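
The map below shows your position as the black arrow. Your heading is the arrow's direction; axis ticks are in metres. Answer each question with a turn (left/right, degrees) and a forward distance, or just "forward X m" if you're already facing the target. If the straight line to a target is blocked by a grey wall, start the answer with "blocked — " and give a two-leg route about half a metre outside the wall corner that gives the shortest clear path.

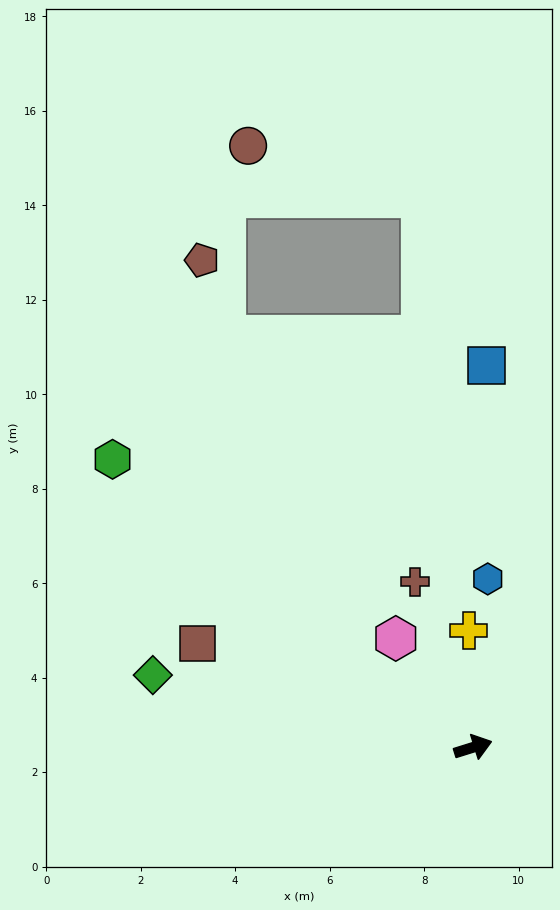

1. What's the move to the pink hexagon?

turn left 108°, forward 2.8 m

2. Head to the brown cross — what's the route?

turn left 92°, forward 3.7 m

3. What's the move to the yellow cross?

turn left 75°, forward 2.5 m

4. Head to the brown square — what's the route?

turn left 142°, forward 6.2 m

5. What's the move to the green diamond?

turn left 150°, forward 6.9 m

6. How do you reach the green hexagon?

turn left 124°, forward 9.8 m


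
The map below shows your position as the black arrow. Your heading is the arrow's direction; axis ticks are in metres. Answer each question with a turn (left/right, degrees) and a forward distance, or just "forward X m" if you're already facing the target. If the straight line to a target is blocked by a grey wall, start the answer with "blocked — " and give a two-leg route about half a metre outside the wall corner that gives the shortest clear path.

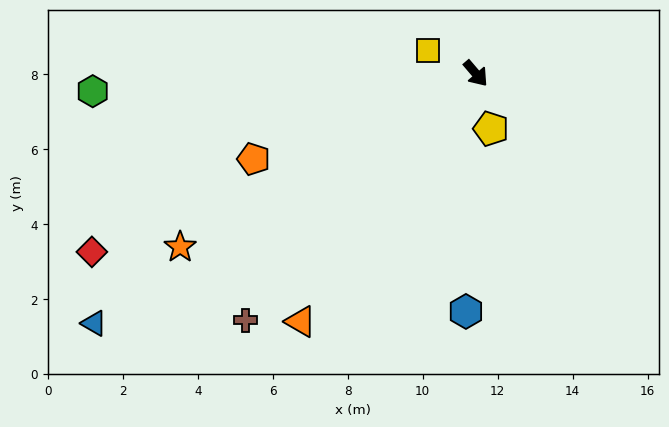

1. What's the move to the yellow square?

turn right 156°, forward 1.4 m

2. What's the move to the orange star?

turn right 100°, forward 9.1 m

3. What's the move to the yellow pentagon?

turn right 25°, forward 1.5 m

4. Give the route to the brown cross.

turn right 83°, forward 9.0 m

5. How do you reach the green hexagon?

turn right 128°, forward 10.2 m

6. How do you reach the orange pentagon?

turn right 109°, forward 6.4 m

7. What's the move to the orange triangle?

turn right 76°, forward 8.1 m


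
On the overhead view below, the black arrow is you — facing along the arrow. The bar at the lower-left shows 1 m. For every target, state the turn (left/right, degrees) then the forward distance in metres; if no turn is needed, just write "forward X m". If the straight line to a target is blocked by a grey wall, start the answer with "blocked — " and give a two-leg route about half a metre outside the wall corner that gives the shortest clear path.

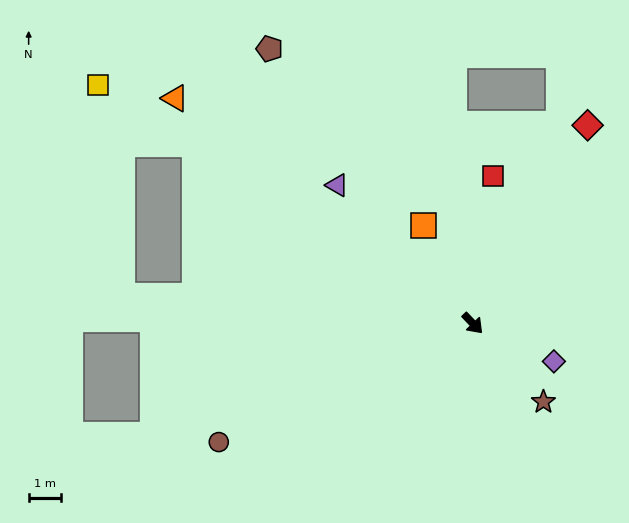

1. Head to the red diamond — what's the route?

turn left 106°, forward 7.1 m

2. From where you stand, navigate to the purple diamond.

turn left 21°, forward 2.8 m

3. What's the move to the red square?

turn left 129°, forward 4.6 m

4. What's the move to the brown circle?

turn right 109°, forward 8.6 m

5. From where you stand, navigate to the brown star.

forward 3.3 m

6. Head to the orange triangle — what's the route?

turn right 171°, forward 11.5 m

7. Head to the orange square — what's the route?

turn left 163°, forward 3.4 m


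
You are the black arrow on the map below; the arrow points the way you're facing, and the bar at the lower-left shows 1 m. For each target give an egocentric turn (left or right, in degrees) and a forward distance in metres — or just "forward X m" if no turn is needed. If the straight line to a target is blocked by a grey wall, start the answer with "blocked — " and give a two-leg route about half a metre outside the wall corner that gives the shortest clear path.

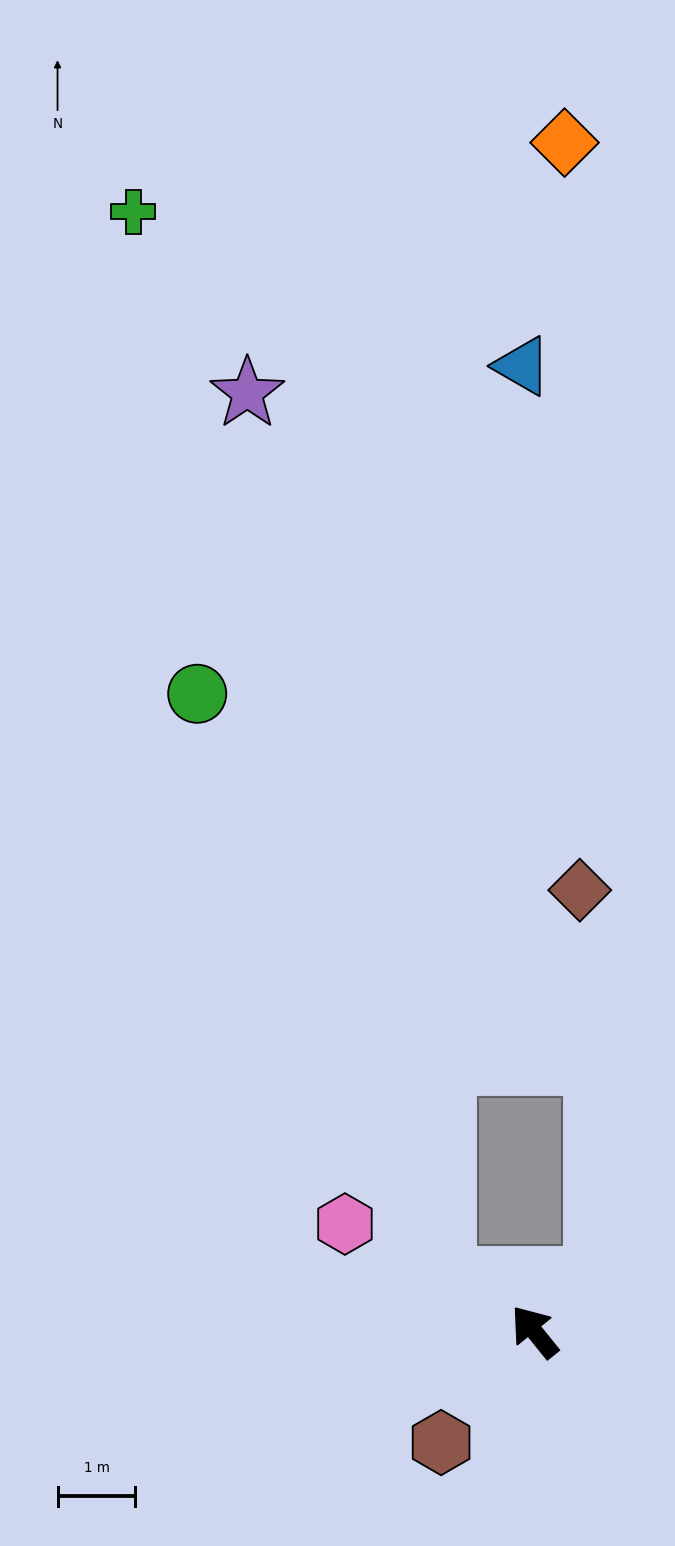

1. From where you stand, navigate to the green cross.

blocked — turn left 22°, forward 1.3 m, then turn right 45°, forward 14.3 m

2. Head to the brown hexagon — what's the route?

turn left 101°, forward 1.9 m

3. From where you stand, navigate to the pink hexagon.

turn left 22°, forward 2.8 m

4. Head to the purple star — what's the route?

blocked — turn left 22°, forward 1.3 m, then turn right 48°, forward 11.7 m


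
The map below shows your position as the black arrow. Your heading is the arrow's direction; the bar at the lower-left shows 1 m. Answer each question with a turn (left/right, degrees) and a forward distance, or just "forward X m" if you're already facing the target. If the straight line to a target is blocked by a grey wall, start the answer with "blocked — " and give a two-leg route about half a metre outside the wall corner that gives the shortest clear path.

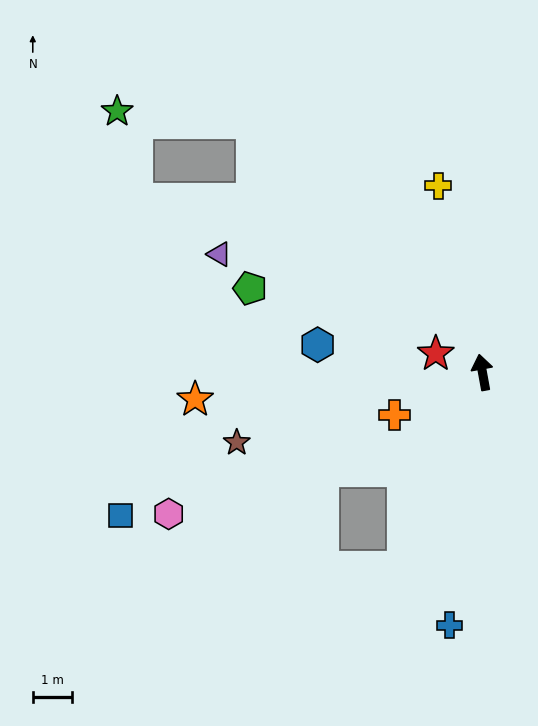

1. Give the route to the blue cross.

turn left 162°, forward 6.6 m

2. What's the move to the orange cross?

turn left 106°, forward 2.5 m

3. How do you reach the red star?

turn left 58°, forward 1.3 m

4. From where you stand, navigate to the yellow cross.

turn left 3°, forward 4.9 m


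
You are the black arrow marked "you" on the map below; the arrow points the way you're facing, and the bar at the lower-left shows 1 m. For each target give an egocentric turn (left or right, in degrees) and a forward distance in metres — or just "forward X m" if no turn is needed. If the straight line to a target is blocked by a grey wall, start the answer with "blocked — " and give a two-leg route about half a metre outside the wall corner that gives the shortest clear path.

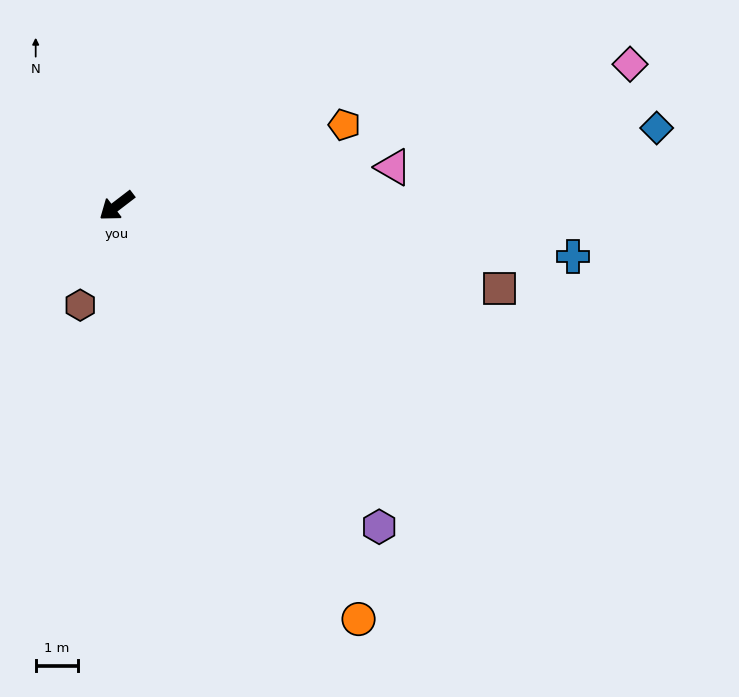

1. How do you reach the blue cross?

turn left 136°, forward 10.9 m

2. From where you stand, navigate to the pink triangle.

turn left 150°, forward 6.7 m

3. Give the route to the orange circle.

turn left 83°, forward 11.4 m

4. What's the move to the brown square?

turn left 130°, forward 9.3 m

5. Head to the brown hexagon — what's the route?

turn left 32°, forward 2.5 m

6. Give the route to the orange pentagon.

turn left 162°, forward 5.8 m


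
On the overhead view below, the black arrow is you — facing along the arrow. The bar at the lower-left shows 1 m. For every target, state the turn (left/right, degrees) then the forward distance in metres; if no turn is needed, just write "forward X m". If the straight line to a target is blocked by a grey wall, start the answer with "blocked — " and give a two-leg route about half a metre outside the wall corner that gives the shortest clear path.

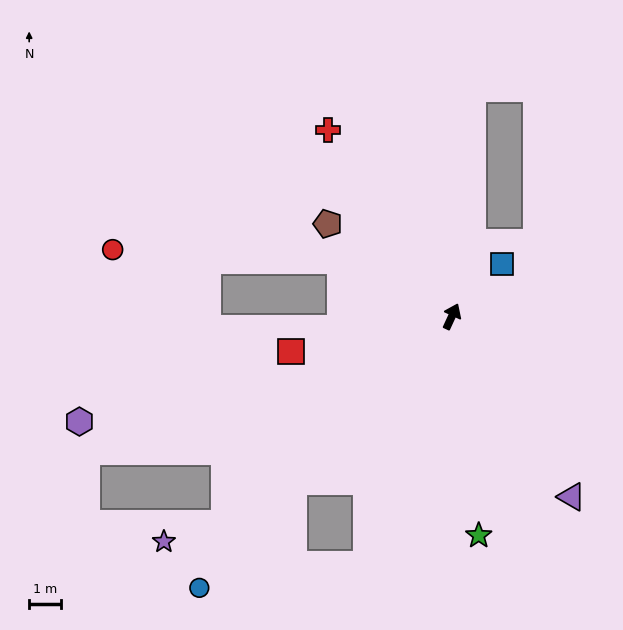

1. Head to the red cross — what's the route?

turn left 58°, forward 7.0 m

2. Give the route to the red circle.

blocked — turn left 88°, forward 3.9 m, then turn left 24°, forward 7.1 m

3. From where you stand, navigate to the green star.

turn right 148°, forward 6.9 m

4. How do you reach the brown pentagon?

turn left 78°, forward 4.9 m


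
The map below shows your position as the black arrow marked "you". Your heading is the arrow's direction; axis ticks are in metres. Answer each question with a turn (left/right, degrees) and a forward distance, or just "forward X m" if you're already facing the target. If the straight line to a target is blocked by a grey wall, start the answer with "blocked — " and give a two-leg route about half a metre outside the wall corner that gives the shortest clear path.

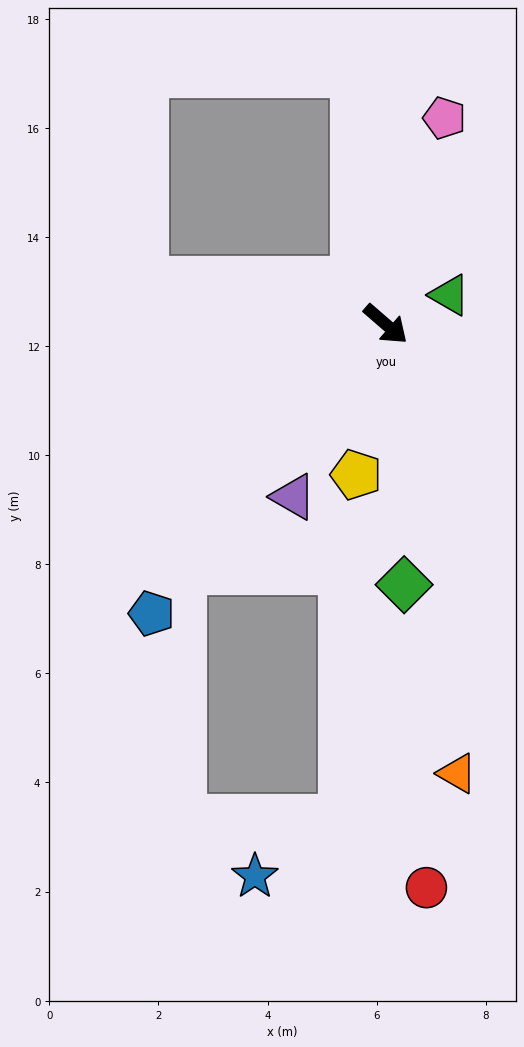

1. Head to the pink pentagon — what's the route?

turn left 115°, forward 3.9 m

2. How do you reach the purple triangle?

turn right 77°, forward 3.6 m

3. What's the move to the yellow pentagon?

turn right 60°, forward 2.8 m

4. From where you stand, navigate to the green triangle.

turn left 65°, forward 1.3 m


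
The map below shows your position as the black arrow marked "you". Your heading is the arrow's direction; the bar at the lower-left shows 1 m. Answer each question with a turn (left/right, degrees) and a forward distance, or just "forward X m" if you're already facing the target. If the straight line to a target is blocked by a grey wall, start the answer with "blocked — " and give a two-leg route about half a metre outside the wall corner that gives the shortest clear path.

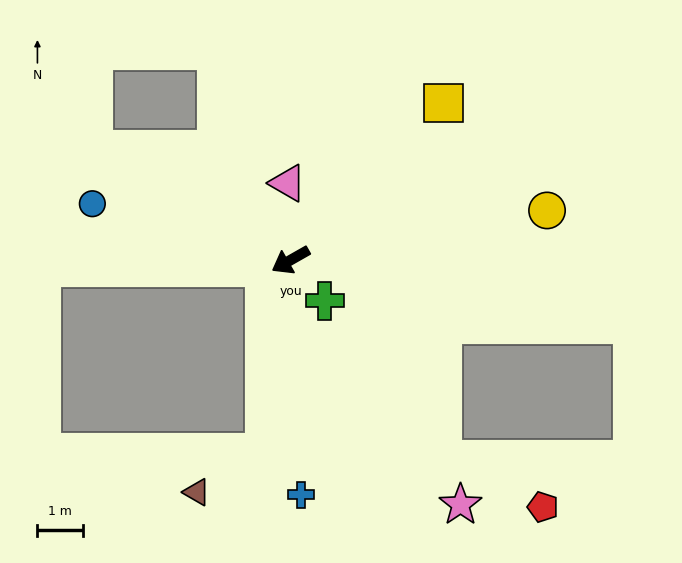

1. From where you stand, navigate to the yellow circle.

turn left 161°, forward 5.7 m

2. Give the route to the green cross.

turn left 101°, forward 1.2 m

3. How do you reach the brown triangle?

blocked — turn left 53°, forward 4.2 m, then turn right 52°, forward 1.7 m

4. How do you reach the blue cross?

turn left 63°, forward 5.1 m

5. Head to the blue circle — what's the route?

turn right 45°, forward 4.5 m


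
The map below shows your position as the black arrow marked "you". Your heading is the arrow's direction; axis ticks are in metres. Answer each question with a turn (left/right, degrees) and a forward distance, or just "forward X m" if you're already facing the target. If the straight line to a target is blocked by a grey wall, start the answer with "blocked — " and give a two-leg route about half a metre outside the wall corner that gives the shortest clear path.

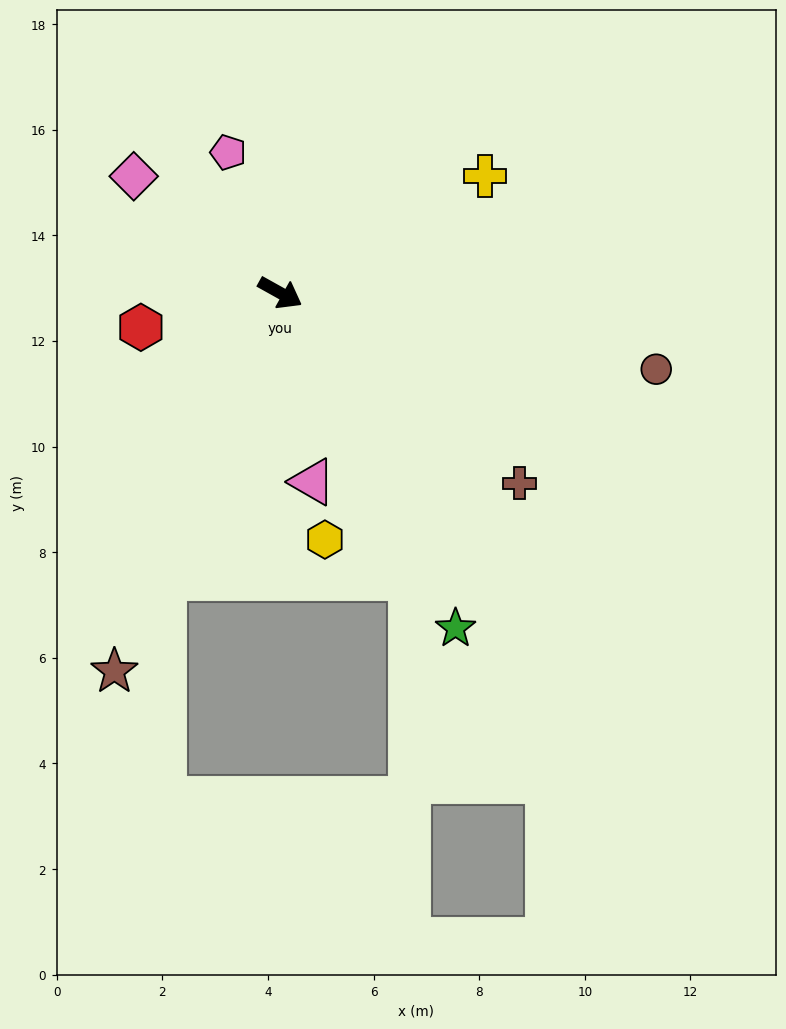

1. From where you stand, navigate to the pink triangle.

turn right 51°, forward 3.6 m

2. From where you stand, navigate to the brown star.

turn right 85°, forward 7.8 m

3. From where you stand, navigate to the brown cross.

turn right 9°, forward 5.8 m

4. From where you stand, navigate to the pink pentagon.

turn left 139°, forward 2.8 m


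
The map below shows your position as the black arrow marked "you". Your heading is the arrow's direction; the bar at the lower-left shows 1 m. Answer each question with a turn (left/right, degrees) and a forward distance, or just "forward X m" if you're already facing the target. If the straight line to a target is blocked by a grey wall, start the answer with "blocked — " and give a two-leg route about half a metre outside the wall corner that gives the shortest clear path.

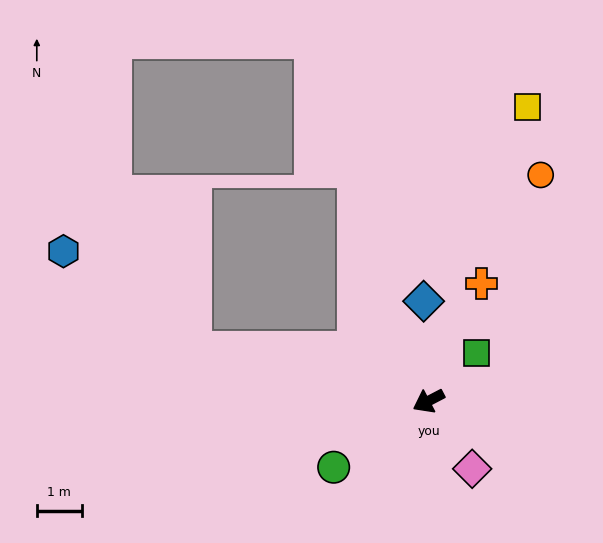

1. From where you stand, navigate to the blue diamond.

turn right 115°, forward 2.2 m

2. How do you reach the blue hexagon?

blocked — turn right 40°, forward 5.4 m, then turn right 25°, forward 3.6 m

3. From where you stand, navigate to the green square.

turn right 163°, forward 1.5 m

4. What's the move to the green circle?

turn left 7°, forward 2.6 m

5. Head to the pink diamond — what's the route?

turn left 95°, forward 1.8 m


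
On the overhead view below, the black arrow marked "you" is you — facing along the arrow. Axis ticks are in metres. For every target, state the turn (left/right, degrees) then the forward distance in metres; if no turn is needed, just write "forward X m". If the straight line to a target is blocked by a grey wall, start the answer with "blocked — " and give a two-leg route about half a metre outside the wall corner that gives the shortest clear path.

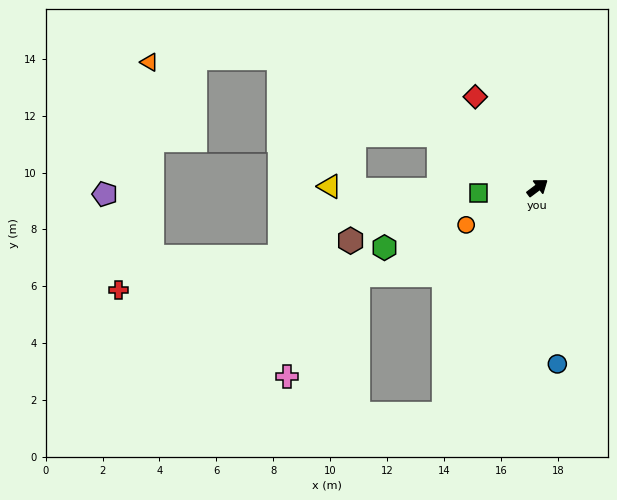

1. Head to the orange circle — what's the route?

turn left 171°, forward 2.8 m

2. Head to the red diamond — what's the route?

turn left 87°, forward 3.9 m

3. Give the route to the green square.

turn left 148°, forward 2.1 m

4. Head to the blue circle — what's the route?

turn right 121°, forward 6.2 m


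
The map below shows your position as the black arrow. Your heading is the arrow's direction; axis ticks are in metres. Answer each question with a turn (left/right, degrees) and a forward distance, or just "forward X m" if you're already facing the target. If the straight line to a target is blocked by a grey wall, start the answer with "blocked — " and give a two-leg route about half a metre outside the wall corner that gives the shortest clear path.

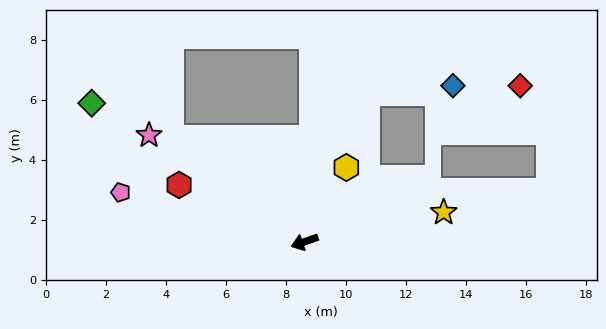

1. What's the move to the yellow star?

turn left 173°, forward 4.7 m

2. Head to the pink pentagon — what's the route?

turn right 34°, forward 6.4 m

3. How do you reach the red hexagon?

turn right 44°, forward 4.6 m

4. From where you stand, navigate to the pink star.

turn right 54°, forward 6.3 m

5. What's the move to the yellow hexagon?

turn right 139°, forward 2.8 m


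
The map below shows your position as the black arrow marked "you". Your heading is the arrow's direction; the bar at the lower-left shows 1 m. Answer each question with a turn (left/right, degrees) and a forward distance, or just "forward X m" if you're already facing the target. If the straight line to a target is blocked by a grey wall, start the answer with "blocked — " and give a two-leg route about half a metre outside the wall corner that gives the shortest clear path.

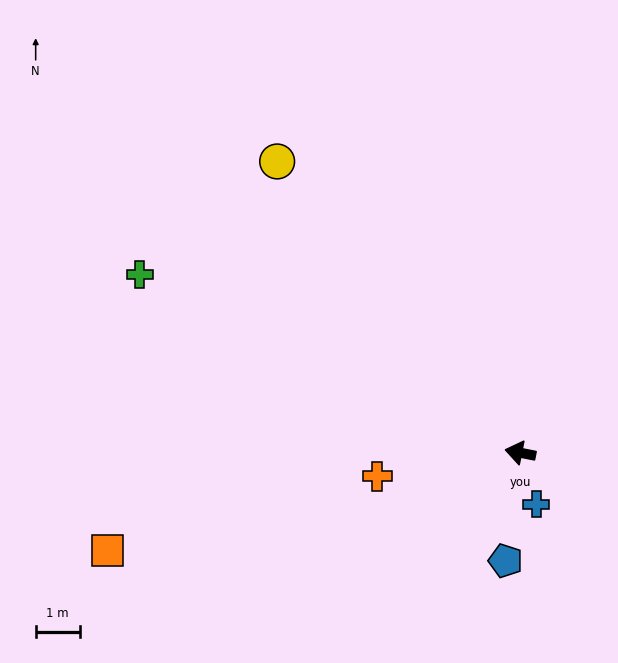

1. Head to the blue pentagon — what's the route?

turn left 93°, forward 2.5 m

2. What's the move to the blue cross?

turn left 118°, forward 1.2 m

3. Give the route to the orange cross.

turn left 21°, forward 3.3 m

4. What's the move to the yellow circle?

turn right 39°, forward 8.6 m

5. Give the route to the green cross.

turn right 14°, forward 9.6 m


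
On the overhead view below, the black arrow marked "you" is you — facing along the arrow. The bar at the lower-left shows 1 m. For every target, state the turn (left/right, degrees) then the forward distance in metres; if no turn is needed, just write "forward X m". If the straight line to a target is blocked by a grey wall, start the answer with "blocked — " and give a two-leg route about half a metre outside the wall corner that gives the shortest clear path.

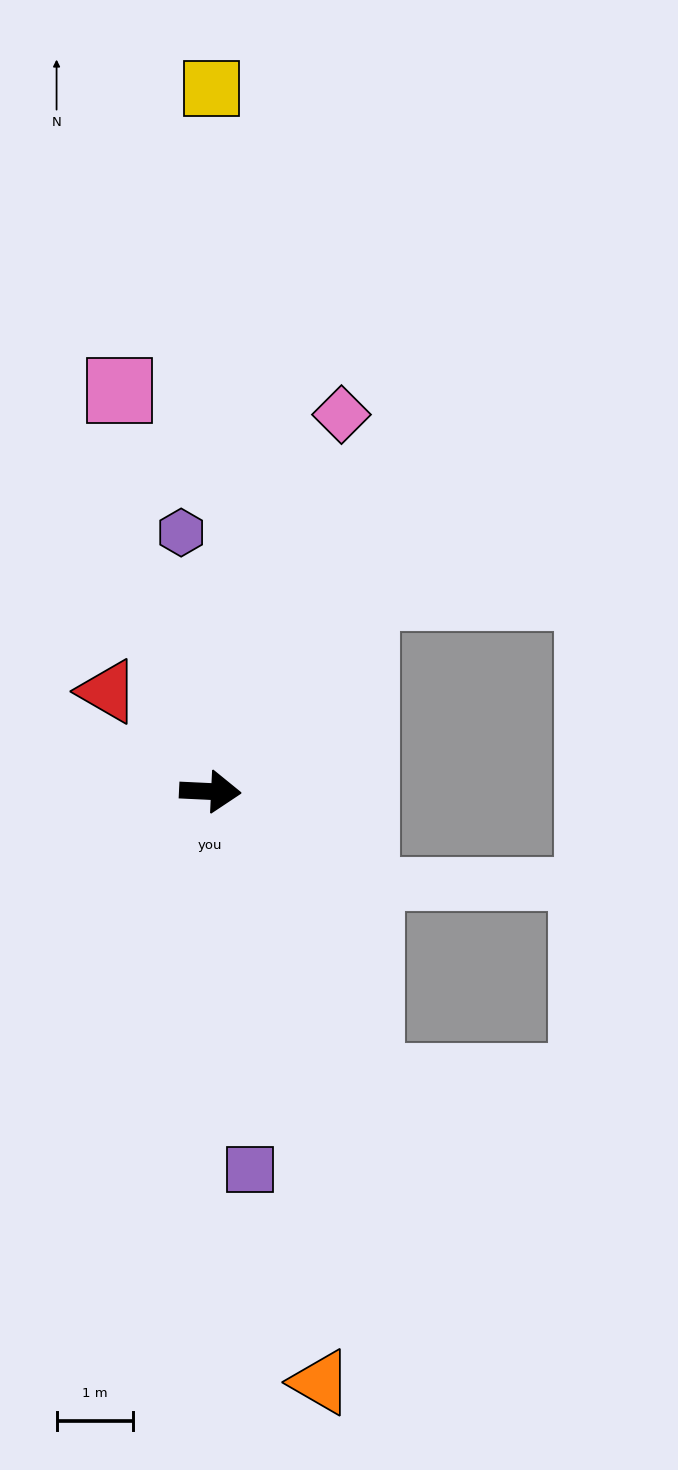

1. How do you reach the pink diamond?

turn left 74°, forward 5.2 m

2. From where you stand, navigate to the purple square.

turn right 81°, forward 5.0 m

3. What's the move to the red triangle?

turn left 138°, forward 1.9 m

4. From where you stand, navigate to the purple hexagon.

turn left 99°, forward 3.4 m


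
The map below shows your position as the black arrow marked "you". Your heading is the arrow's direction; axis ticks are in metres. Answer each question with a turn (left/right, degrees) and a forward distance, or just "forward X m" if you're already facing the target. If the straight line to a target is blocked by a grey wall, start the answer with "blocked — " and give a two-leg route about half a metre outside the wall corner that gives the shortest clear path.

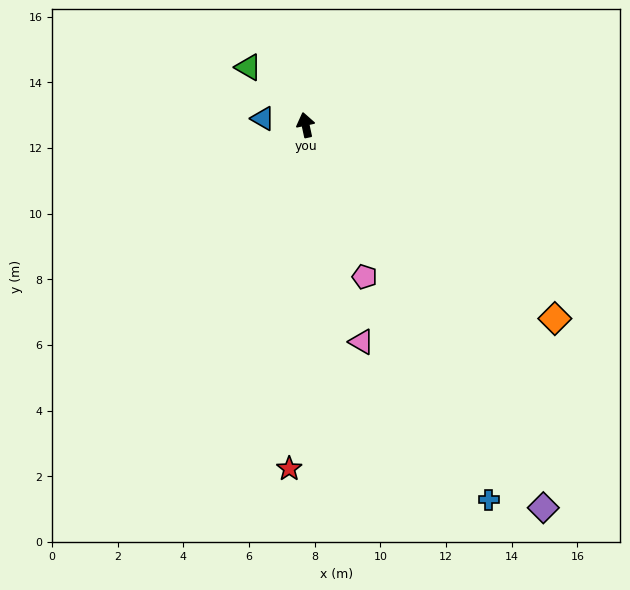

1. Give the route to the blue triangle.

turn left 69°, forward 1.3 m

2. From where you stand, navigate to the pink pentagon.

turn right 171°, forward 5.0 m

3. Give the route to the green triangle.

turn left 33°, forward 2.5 m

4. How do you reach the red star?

turn left 165°, forward 10.5 m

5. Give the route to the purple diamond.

turn right 160°, forward 13.7 m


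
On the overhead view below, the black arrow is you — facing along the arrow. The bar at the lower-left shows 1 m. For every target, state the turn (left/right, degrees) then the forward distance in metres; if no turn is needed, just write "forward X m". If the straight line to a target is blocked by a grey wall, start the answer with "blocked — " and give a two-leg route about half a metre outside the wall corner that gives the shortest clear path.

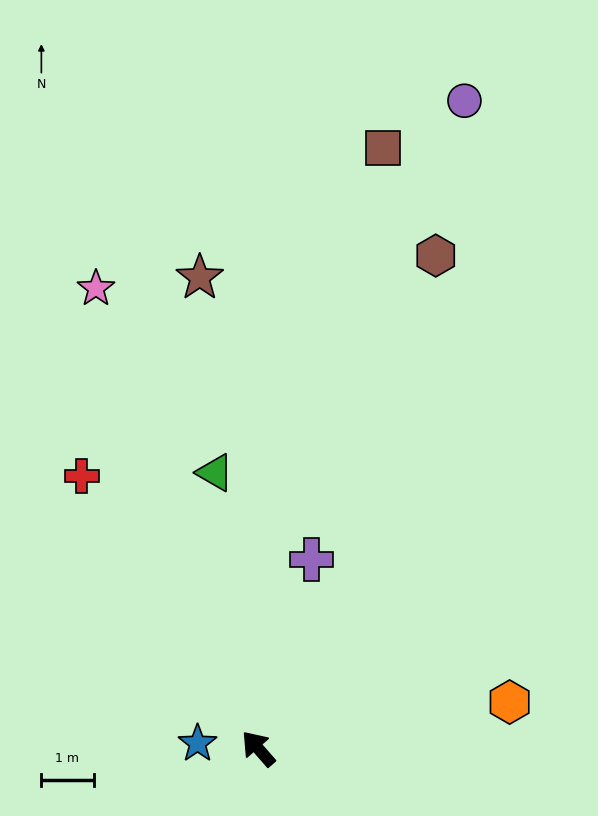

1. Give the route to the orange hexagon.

turn right 121°, forward 4.9 m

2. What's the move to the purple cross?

turn right 57°, forward 3.8 m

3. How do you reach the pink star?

turn right 22°, forward 9.3 m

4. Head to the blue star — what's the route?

turn left 44°, forward 1.2 m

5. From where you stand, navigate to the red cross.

turn right 8°, forward 6.2 m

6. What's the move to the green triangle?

turn right 32°, forward 5.3 m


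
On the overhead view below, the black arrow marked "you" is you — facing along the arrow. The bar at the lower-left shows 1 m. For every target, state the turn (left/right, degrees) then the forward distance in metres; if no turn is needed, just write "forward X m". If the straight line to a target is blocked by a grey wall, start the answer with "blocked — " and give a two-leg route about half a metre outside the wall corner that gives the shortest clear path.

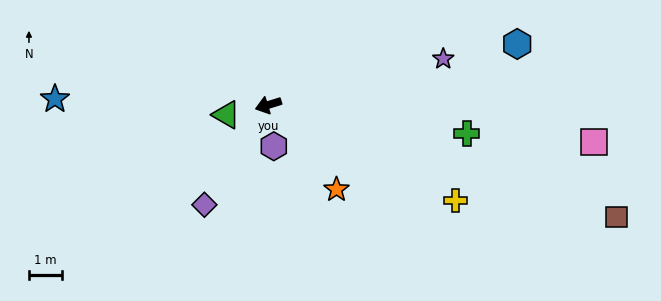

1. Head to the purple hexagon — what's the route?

turn left 80°, forward 1.3 m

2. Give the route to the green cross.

turn left 155°, forward 6.1 m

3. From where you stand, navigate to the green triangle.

turn right 4°, forward 1.3 m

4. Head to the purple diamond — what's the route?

turn left 40°, forward 3.6 m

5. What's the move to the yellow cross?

turn left 136°, forward 6.4 m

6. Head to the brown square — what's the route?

turn left 145°, forward 11.2 m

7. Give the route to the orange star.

turn left 112°, forward 3.3 m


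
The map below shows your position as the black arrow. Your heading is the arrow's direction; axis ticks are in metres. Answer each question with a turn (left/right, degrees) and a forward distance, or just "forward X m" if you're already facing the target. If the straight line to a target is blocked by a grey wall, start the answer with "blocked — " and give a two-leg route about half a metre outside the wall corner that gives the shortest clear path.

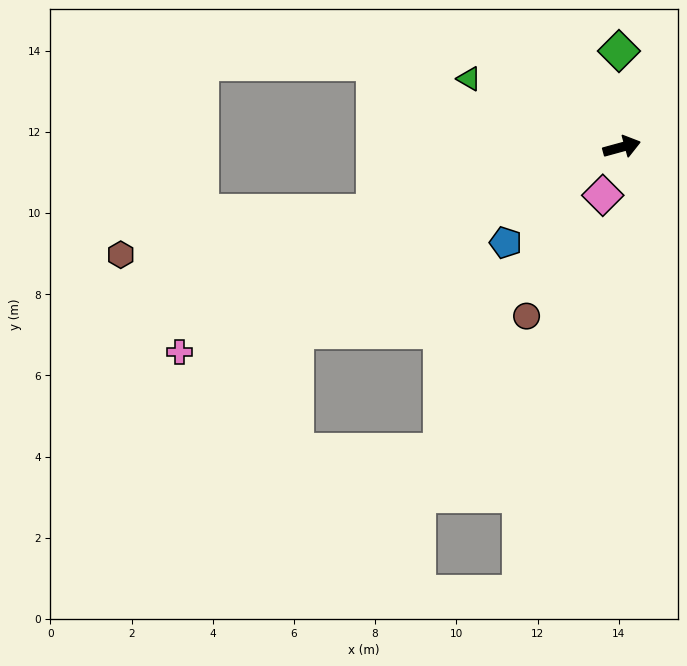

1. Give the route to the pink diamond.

turn right 127°, forward 1.3 m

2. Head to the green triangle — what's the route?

turn left 141°, forward 4.1 m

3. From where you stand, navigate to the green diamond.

turn left 76°, forward 2.4 m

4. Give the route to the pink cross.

turn right 170°, forward 12.0 m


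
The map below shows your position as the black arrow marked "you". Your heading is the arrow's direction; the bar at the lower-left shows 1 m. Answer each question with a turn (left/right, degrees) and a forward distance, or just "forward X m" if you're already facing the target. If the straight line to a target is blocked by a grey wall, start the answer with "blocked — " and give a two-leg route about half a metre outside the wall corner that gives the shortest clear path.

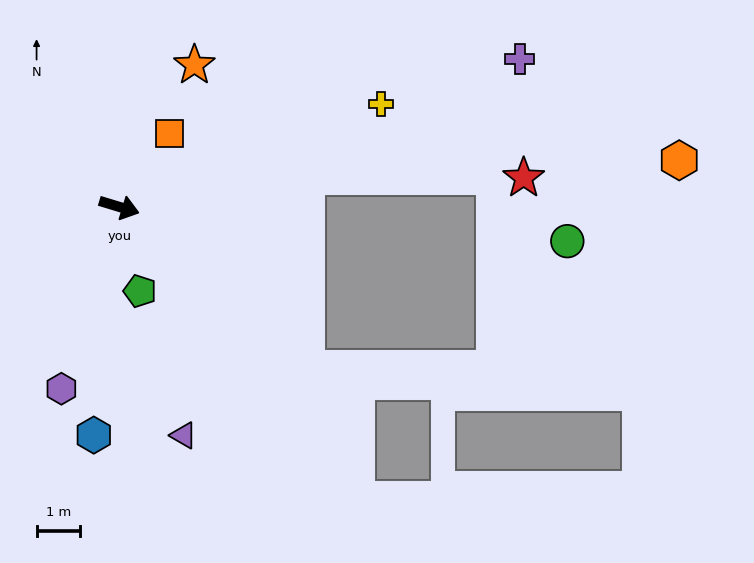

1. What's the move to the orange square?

turn left 73°, forward 2.0 m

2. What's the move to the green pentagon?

turn right 59°, forward 2.0 m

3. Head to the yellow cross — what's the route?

turn left 38°, forward 6.4 m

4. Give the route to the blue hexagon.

turn right 79°, forward 5.3 m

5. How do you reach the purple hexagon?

turn right 91°, forward 4.4 m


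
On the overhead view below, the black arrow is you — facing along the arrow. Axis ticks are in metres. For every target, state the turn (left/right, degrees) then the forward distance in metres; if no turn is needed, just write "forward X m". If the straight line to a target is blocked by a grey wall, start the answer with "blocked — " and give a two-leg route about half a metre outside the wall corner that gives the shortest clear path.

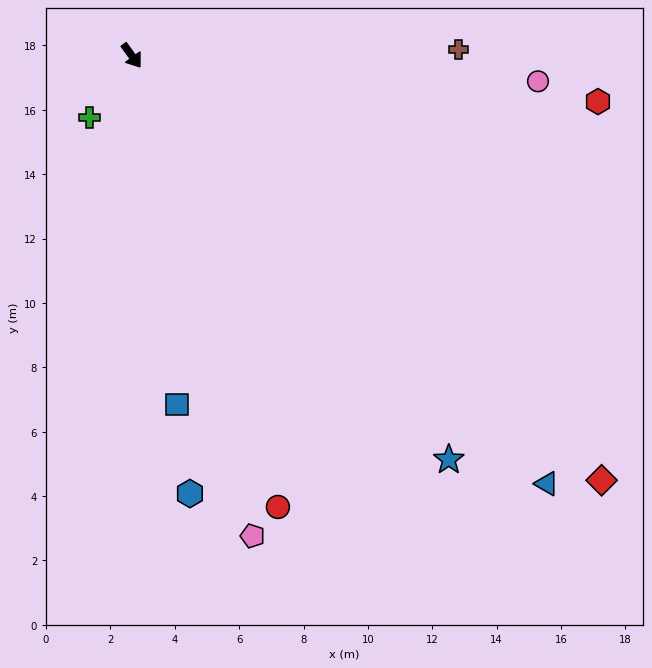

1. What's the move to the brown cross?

turn left 55°, forward 10.2 m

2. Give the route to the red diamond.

turn left 12°, forward 19.7 m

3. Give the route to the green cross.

turn right 70°, forward 2.3 m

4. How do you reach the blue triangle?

turn left 8°, forward 18.5 m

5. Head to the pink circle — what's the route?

turn left 51°, forward 12.6 m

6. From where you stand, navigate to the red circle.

turn right 18°, forward 14.7 m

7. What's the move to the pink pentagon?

turn right 22°, forward 15.4 m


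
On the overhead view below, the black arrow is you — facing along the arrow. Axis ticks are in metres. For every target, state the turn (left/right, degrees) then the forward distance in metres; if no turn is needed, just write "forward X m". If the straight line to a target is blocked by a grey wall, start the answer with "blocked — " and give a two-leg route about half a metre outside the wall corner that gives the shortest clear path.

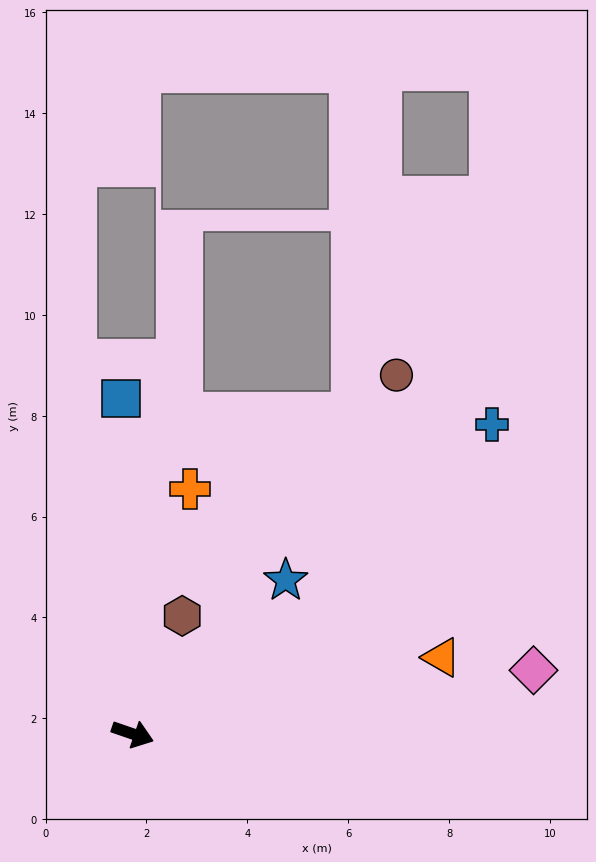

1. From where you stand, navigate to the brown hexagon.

turn left 86°, forward 2.5 m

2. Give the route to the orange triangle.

turn left 33°, forward 6.3 m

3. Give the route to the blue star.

turn left 64°, forward 4.3 m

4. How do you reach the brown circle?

turn left 73°, forward 8.8 m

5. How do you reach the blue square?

turn left 111°, forward 6.7 m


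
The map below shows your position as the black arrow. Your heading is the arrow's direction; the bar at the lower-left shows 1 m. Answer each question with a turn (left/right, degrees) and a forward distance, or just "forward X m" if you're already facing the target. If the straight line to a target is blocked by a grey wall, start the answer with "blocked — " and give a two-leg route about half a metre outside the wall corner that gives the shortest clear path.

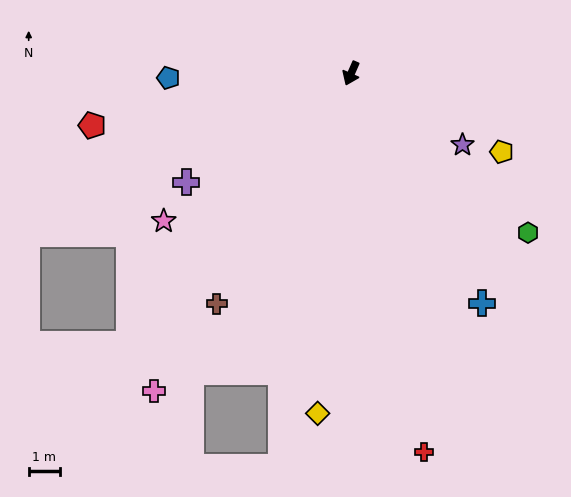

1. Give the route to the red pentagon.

turn right 55°, forward 8.5 m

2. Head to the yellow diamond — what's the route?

turn left 18°, forward 11.0 m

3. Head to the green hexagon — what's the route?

turn left 72°, forward 7.7 m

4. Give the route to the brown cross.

turn right 7°, forward 8.6 m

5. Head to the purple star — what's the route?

turn left 81°, forward 4.3 m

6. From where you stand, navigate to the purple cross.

turn right 33°, forward 6.4 m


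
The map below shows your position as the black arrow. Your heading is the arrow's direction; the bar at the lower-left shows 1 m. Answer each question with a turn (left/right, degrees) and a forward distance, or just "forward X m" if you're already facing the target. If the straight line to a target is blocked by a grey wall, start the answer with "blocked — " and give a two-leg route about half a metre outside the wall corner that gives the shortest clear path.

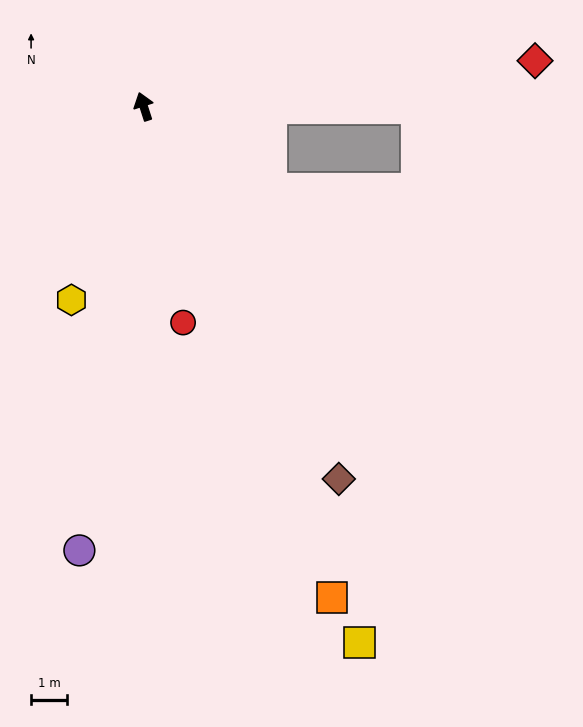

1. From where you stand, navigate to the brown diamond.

turn right 170°, forward 11.6 m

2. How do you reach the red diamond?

turn right 101°, forward 10.9 m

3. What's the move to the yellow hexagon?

turn left 142°, forward 5.7 m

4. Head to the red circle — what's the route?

turn left 173°, forward 6.1 m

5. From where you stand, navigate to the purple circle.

turn left 154°, forward 12.4 m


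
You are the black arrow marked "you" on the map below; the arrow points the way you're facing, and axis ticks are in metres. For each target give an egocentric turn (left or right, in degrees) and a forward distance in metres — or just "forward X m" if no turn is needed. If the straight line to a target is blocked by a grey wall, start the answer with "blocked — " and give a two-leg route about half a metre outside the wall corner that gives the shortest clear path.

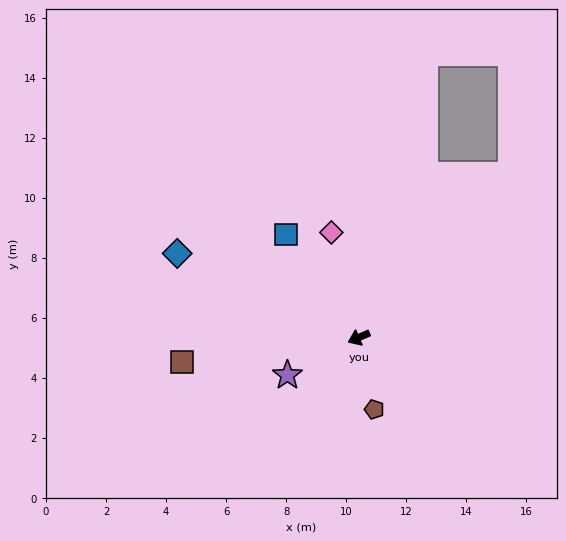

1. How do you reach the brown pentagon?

turn left 79°, forward 2.5 m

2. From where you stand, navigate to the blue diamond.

turn right 48°, forward 6.7 m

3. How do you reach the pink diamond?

turn right 99°, forward 3.6 m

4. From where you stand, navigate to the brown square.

turn right 15°, forward 6.0 m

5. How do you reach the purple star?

turn left 4°, forward 2.7 m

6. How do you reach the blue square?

turn right 78°, forward 4.2 m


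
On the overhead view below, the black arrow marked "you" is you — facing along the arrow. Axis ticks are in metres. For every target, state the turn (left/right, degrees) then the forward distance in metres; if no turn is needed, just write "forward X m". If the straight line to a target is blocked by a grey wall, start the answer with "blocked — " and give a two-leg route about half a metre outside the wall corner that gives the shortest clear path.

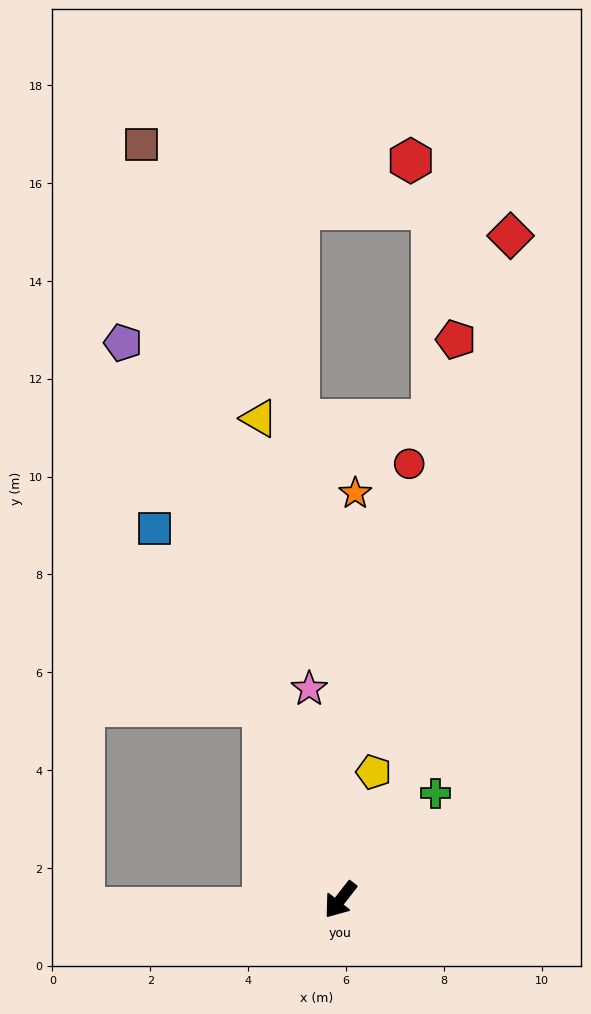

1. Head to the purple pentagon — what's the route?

turn right 121°, forward 12.2 m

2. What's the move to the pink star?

turn right 134°, forward 4.4 m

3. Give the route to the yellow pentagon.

turn right 157°, forward 2.7 m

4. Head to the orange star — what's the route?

turn right 144°, forward 8.3 m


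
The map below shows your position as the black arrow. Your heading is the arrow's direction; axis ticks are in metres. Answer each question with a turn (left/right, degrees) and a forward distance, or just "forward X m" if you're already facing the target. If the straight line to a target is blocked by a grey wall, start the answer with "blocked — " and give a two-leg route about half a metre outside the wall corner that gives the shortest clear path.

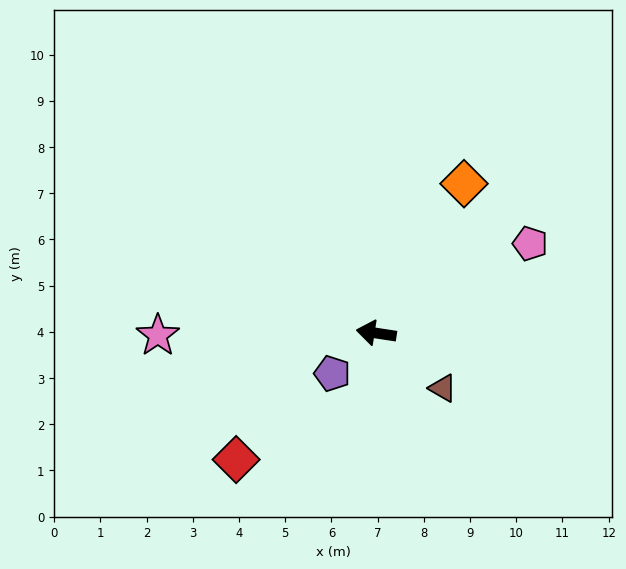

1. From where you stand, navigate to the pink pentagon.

turn right 141°, forward 3.9 m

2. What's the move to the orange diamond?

turn right 112°, forward 3.8 m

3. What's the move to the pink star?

turn left 9°, forward 4.7 m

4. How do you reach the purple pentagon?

turn left 51°, forward 1.3 m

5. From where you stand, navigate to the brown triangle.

turn left 149°, forward 1.9 m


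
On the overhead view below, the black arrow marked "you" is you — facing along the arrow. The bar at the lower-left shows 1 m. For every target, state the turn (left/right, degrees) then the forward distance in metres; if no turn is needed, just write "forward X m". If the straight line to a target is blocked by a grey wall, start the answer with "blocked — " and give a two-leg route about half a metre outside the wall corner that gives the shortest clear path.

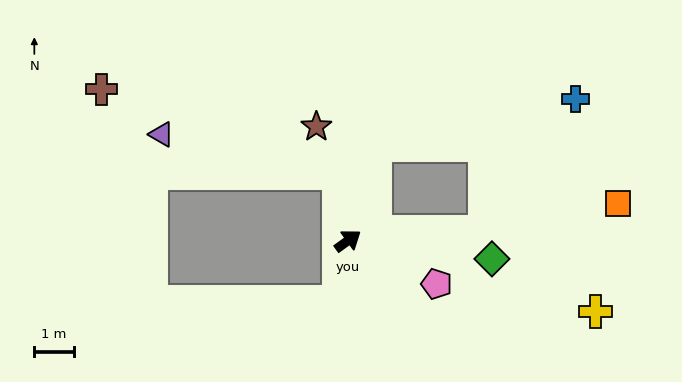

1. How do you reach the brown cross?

blocked — turn left 62°, forward 1.7 m, then turn left 63°, forward 6.4 m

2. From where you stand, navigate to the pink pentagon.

turn right 62°, forward 2.5 m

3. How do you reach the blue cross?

blocked — turn right 32°, forward 3.4 m, then turn left 52°, forward 4.1 m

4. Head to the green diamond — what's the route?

turn right 43°, forward 3.7 m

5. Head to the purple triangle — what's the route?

blocked — turn left 62°, forward 1.7 m, then turn left 70°, forward 4.6 m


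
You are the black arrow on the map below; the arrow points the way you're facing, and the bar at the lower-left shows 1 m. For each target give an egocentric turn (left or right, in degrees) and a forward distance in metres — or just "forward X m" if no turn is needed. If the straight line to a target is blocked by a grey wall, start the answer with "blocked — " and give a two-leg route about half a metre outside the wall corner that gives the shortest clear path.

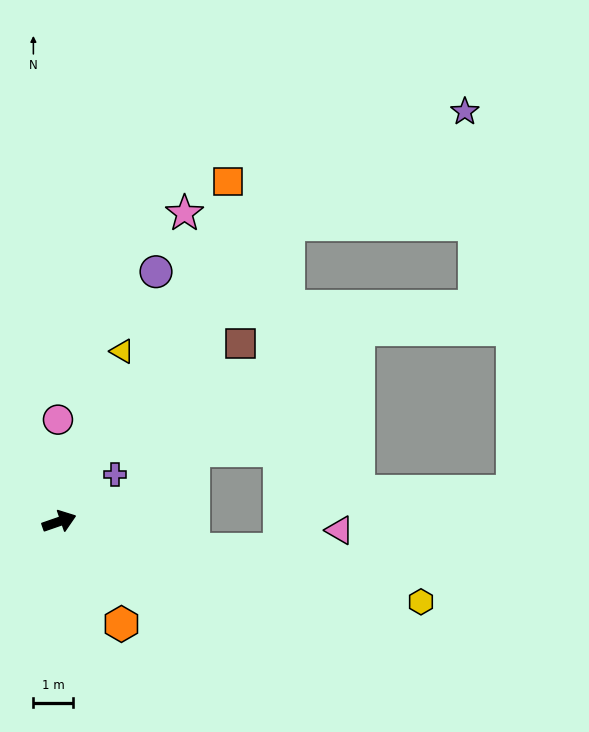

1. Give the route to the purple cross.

turn left 21°, forward 1.8 m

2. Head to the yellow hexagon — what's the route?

turn right 32°, forward 9.3 m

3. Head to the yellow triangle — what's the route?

turn left 51°, forward 4.5 m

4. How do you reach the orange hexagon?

turn right 78°, forward 3.0 m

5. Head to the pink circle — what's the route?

turn left 72°, forward 2.5 m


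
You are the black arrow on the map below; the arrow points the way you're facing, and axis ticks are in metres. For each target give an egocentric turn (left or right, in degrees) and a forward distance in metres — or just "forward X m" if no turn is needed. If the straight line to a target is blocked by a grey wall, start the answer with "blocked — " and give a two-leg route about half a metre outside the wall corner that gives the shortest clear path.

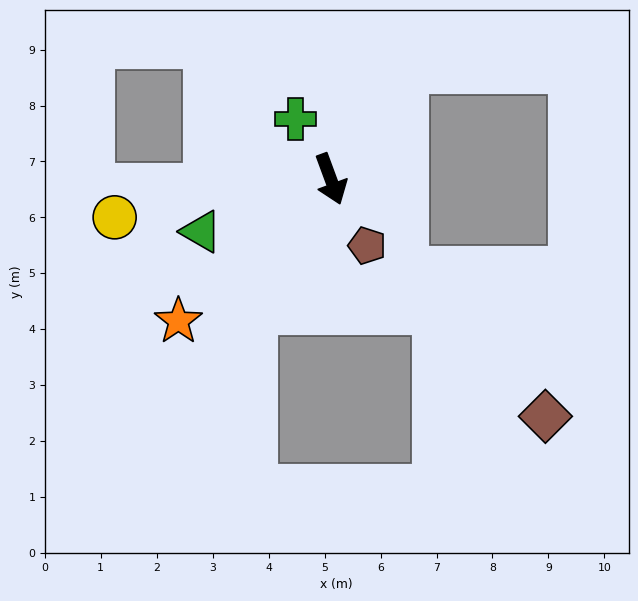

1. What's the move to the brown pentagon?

turn left 8°, forward 1.4 m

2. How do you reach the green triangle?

turn right 88°, forward 2.5 m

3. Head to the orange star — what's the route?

turn right 67°, forward 3.7 m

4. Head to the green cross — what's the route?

turn right 170°, forward 1.2 m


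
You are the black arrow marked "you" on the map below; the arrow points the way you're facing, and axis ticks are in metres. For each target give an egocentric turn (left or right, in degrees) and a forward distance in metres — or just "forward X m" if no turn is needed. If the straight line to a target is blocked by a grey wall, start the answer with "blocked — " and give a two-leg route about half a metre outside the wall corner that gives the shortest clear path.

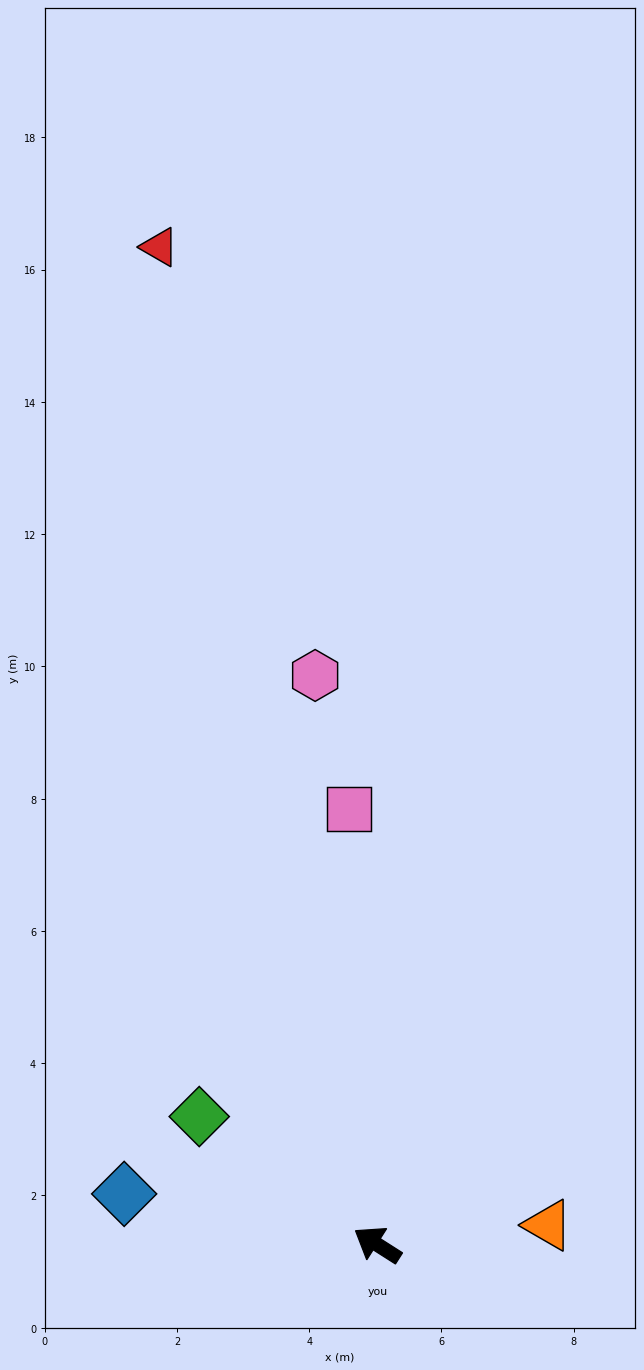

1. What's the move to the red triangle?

turn right 45°, forward 15.4 m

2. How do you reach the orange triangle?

turn right 141°, forward 2.6 m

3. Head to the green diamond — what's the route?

turn right 3°, forward 3.3 m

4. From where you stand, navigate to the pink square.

turn right 54°, forward 6.6 m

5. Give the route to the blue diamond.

turn left 21°, forward 3.9 m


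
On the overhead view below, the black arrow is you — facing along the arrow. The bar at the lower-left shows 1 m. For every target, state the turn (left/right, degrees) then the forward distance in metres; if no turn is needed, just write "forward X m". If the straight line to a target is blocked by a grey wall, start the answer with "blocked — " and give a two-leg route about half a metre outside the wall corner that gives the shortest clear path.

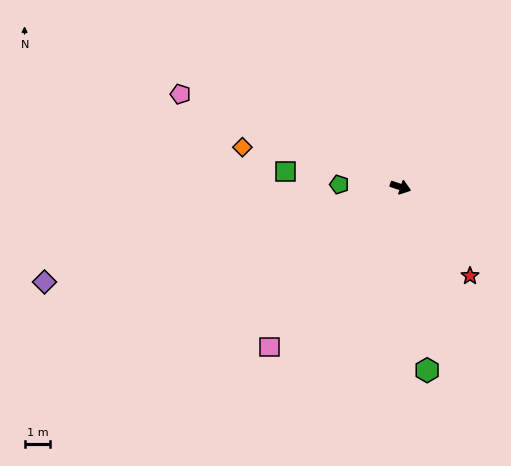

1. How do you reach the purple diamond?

turn right 147°, forward 14.2 m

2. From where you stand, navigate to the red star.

turn right 33°, forward 4.4 m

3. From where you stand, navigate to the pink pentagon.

turn left 176°, forward 9.2 m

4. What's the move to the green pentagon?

turn right 164°, forward 2.4 m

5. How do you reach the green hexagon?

turn right 63°, forward 7.1 m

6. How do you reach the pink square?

turn right 111°, forward 8.0 m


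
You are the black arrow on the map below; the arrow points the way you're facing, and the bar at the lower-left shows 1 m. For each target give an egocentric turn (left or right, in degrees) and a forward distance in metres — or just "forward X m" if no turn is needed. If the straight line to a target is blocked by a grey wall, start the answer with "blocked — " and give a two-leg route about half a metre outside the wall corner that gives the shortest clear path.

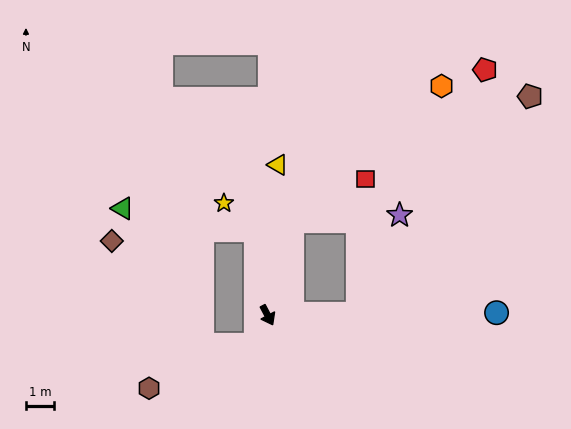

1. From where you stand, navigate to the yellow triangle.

turn left 148°, forward 5.4 m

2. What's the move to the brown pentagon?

blocked — turn left 63°, forward 3.2 m, then turn left 51°, forward 10.0 m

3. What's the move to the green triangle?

blocked — turn left 161°, forward 3.1 m, then turn left 72°, forward 4.8 m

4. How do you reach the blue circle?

turn left 63°, forward 8.2 m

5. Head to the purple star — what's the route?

blocked — turn left 63°, forward 3.2 m, then turn left 66°, forward 3.8 m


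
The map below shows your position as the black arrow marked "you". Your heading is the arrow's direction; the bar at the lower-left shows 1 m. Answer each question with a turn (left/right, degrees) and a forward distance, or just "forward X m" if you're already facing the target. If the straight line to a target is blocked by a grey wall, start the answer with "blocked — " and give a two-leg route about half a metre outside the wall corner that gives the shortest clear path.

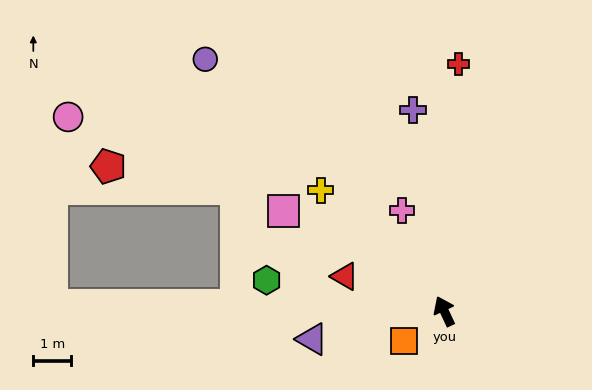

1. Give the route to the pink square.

turn left 33°, forward 5.0 m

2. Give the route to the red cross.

turn right 28°, forward 6.5 m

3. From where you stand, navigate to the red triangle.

turn left 46°, forward 2.8 m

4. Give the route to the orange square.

turn left 101°, forward 1.3 m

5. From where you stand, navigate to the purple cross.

turn right 16°, forward 5.3 m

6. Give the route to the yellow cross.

turn left 20°, forward 4.5 m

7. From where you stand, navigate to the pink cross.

turn right 2°, forward 2.9 m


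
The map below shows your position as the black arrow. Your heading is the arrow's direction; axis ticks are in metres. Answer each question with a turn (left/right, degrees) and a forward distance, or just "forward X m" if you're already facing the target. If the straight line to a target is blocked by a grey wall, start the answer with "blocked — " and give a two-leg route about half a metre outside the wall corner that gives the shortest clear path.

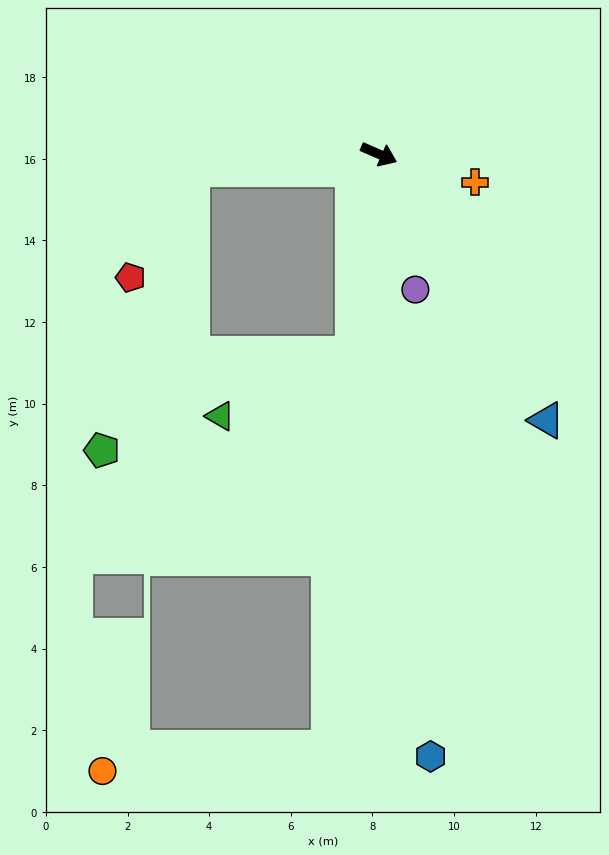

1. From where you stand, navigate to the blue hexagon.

turn right 61°, forward 14.8 m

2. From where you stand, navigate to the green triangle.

blocked — turn right 74°, forward 4.9 m, then turn right 57°, forward 3.6 m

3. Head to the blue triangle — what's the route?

turn right 34°, forward 7.7 m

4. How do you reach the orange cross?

turn left 7°, forward 2.4 m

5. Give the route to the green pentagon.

blocked — turn right 152°, forward 4.6 m, then turn left 68°, forward 7.2 m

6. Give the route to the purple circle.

turn right 51°, forward 3.4 m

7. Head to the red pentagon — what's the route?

blocked — turn right 152°, forward 4.6 m, then turn left 56°, forward 3.1 m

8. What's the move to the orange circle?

blocked — turn right 71°, forward 14.6 m, then turn right 79°, forward 5.6 m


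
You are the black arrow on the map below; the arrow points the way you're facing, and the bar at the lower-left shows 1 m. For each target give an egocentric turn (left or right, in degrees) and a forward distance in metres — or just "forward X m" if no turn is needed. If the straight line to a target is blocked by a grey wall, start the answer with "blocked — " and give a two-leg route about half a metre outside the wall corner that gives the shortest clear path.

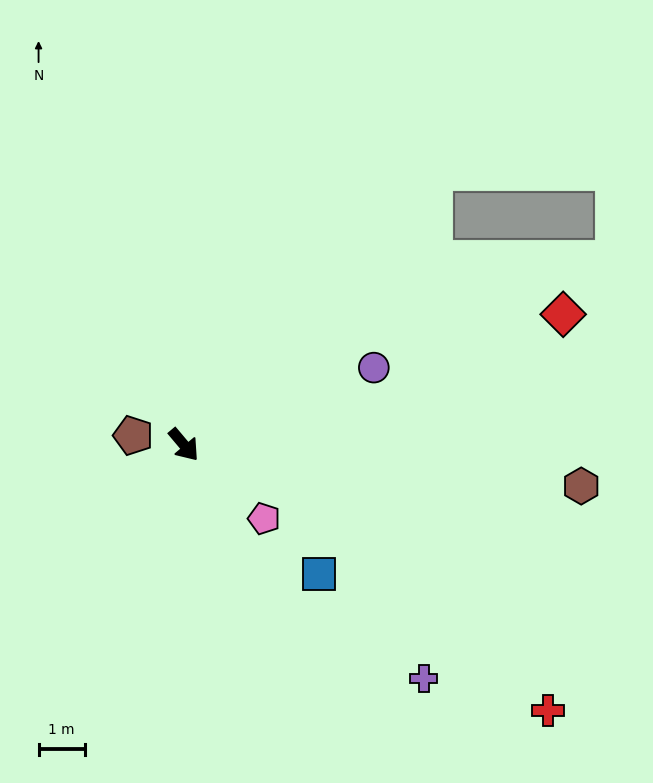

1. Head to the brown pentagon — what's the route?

turn right 141°, forward 1.1 m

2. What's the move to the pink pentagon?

turn left 7°, forward 2.4 m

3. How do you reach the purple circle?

turn left 72°, forward 4.5 m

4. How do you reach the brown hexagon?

turn left 44°, forward 8.7 m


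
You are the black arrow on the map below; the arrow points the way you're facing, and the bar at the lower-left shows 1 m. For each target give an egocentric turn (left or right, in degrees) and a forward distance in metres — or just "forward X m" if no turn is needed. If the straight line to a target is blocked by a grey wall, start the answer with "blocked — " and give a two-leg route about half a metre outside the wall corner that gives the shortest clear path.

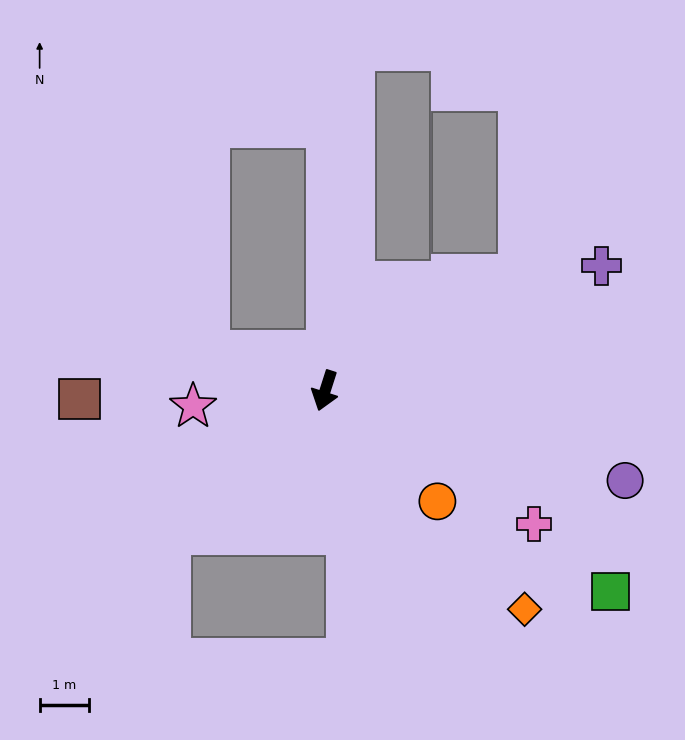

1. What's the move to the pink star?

turn right 65°, forward 2.7 m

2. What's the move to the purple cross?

turn left 132°, forward 6.2 m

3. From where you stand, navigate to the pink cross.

turn left 75°, forward 5.0 m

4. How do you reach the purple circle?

turn left 91°, forward 6.4 m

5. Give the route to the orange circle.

turn left 63°, forward 3.2 m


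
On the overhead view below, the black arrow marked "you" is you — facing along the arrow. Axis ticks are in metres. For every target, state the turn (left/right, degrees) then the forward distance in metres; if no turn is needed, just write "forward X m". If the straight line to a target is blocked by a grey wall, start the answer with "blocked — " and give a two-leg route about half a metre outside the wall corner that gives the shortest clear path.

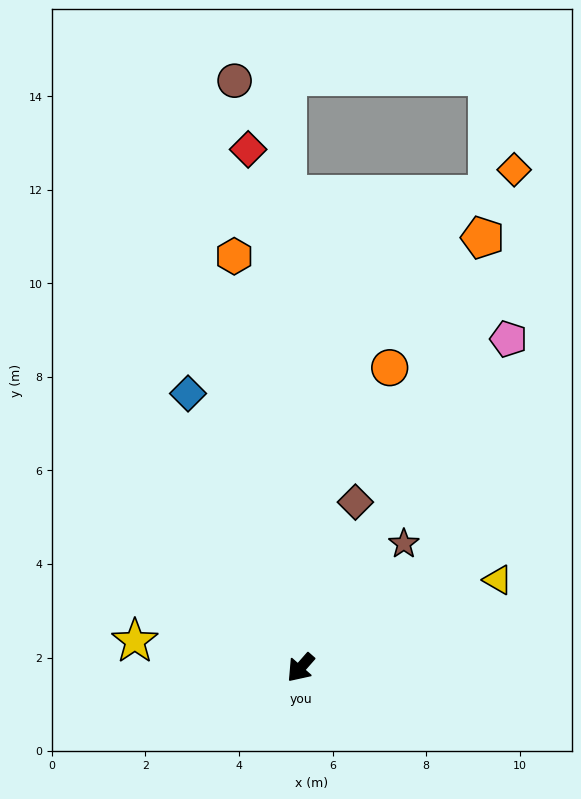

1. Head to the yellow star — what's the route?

turn right 58°, forward 3.6 m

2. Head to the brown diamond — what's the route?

turn right 157°, forward 3.7 m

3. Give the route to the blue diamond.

turn right 116°, forward 6.3 m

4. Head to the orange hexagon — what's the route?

turn right 130°, forward 8.9 m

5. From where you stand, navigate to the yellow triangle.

turn left 155°, forward 4.6 m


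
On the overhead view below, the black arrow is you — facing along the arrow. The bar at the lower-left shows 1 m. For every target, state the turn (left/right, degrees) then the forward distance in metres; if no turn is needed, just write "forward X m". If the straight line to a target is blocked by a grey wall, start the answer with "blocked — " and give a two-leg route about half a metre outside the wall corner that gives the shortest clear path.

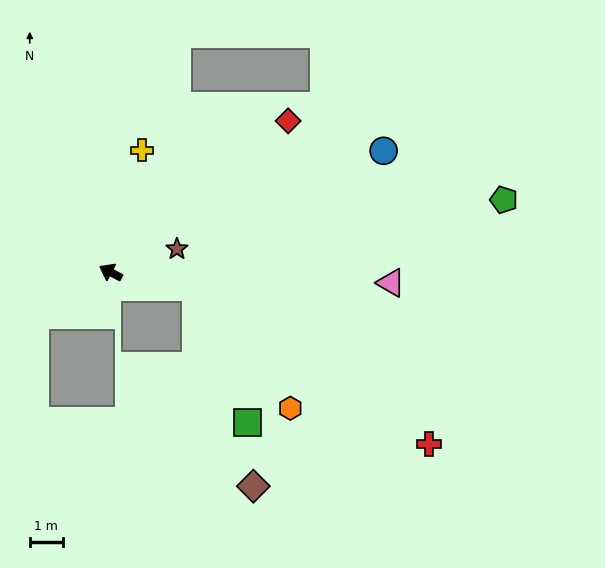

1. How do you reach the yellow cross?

turn right 77°, forward 3.8 m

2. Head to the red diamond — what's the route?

turn right 112°, forward 7.1 m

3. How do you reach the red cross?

blocked — turn right 162°, forward 2.6 m, then turn right 24°, forward 8.5 m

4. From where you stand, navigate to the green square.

blocked — turn right 162°, forward 2.6 m, then turn right 60°, forward 4.4 m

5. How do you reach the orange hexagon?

blocked — turn right 162°, forward 2.6 m, then turn right 43°, forward 4.6 m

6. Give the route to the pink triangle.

turn right 155°, forward 8.5 m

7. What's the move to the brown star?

turn right 133°, forward 2.1 m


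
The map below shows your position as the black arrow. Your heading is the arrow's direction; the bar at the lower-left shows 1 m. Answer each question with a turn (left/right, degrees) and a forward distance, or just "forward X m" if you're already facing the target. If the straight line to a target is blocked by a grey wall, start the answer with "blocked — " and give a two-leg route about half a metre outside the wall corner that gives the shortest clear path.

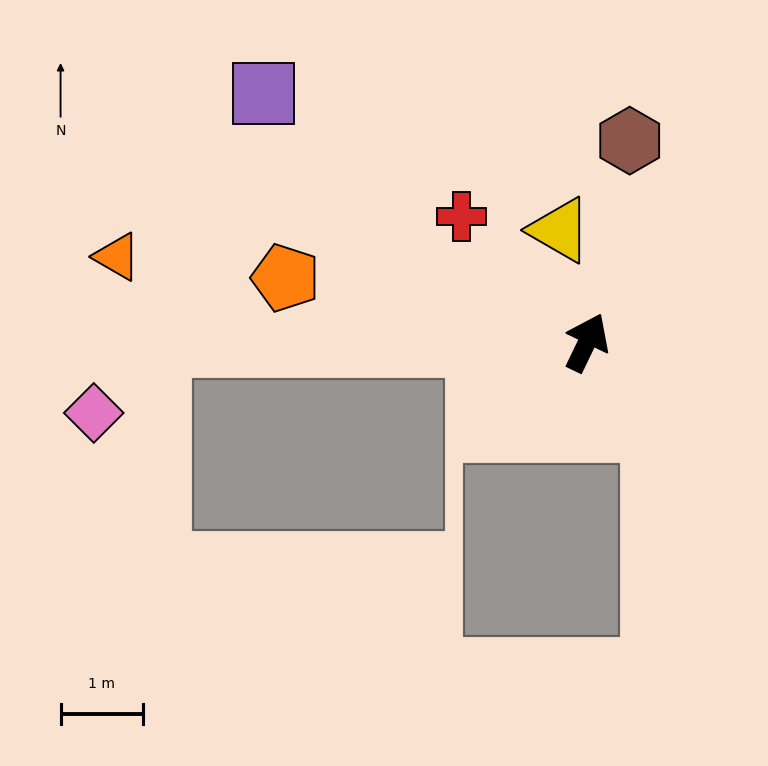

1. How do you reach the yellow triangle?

turn left 39°, forward 1.4 m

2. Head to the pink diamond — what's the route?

blocked — turn left 116°, forward 5.2 m, then turn left 48°, forward 1.2 m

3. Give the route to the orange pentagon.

turn left 104°, forward 3.7 m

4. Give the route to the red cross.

turn left 71°, forward 2.2 m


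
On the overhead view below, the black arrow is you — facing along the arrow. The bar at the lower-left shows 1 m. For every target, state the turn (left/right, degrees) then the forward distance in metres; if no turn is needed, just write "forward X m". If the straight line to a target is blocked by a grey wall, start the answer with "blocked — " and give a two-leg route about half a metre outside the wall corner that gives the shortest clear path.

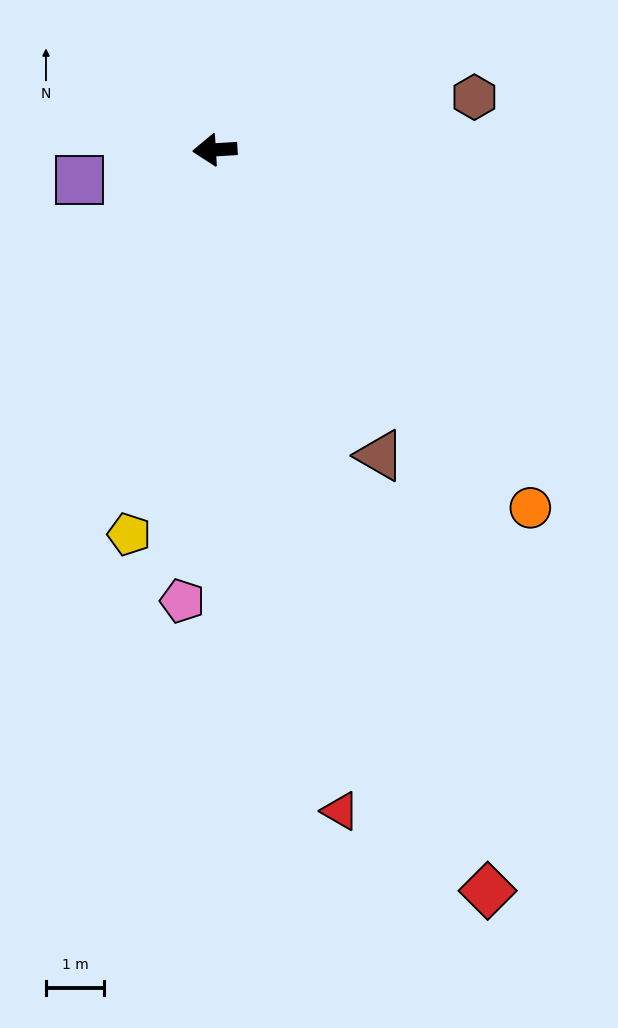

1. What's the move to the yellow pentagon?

turn left 74°, forward 6.8 m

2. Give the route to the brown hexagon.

turn right 172°, forward 4.6 m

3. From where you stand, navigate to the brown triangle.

turn left 115°, forward 6.0 m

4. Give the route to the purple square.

turn left 9°, forward 2.4 m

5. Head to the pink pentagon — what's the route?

turn left 82°, forward 7.8 m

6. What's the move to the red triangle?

turn left 97°, forward 11.6 m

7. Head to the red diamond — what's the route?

turn left 107°, forward 13.6 m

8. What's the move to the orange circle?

turn left 128°, forward 8.2 m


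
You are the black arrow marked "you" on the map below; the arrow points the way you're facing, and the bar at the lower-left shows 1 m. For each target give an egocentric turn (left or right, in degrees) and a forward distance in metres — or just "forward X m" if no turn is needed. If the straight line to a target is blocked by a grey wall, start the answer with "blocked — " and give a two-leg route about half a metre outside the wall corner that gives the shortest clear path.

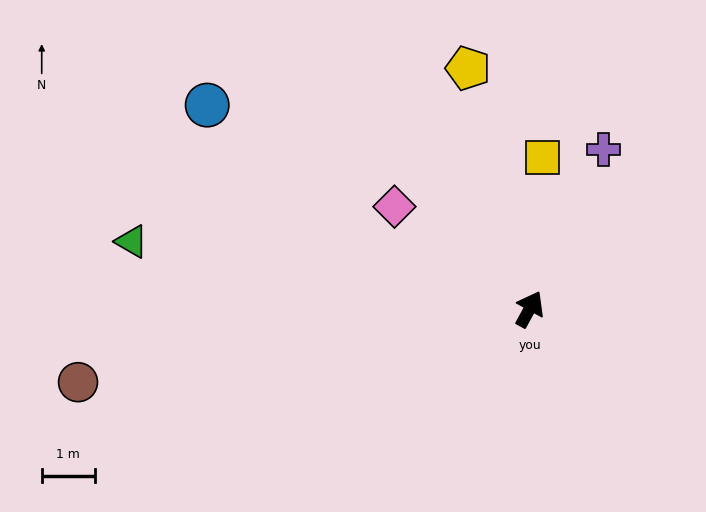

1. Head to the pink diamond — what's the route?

turn left 81°, forward 3.2 m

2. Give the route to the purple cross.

turn left 4°, forward 3.3 m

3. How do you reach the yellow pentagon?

turn left 43°, forward 4.7 m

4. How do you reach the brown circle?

turn left 128°, forward 8.6 m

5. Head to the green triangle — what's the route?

turn left 109°, forward 7.6 m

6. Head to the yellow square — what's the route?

turn left 24°, forward 2.9 m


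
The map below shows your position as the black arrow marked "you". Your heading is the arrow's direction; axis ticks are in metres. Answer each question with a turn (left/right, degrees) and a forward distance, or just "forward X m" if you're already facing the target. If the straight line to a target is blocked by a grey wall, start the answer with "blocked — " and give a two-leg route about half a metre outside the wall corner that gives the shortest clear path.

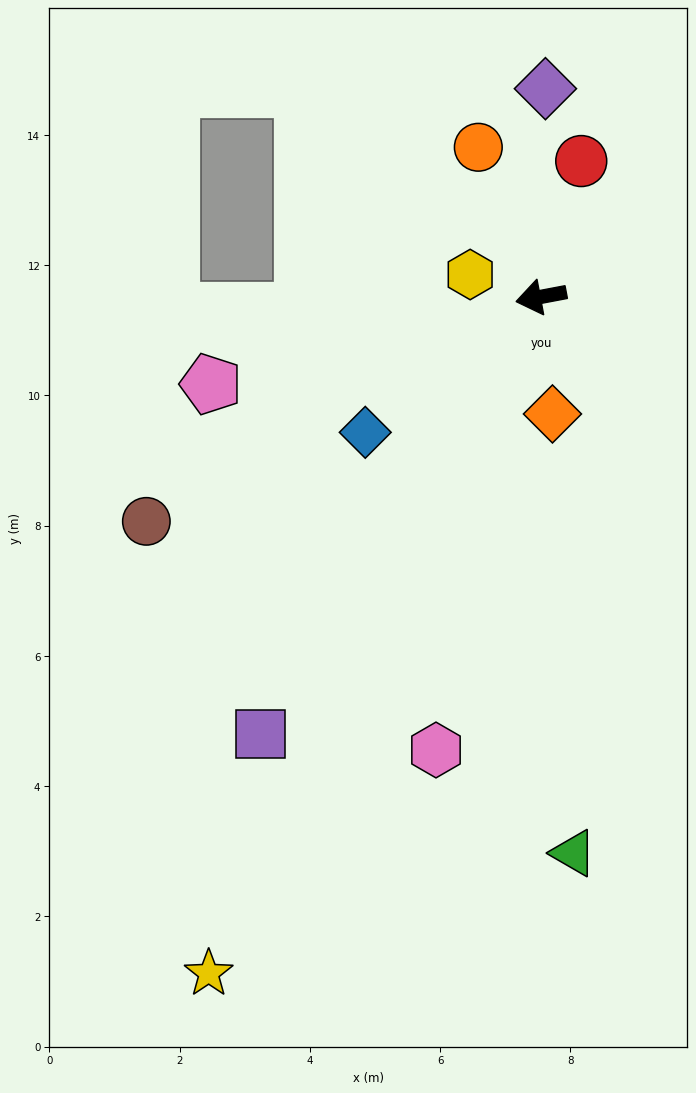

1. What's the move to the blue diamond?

turn left 27°, forward 3.4 m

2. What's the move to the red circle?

turn right 117°, forward 2.2 m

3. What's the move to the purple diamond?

turn right 102°, forward 3.2 m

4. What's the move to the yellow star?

turn left 53°, forward 11.6 m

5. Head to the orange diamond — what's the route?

turn left 85°, forward 1.8 m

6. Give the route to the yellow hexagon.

turn right 28°, forward 1.1 m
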